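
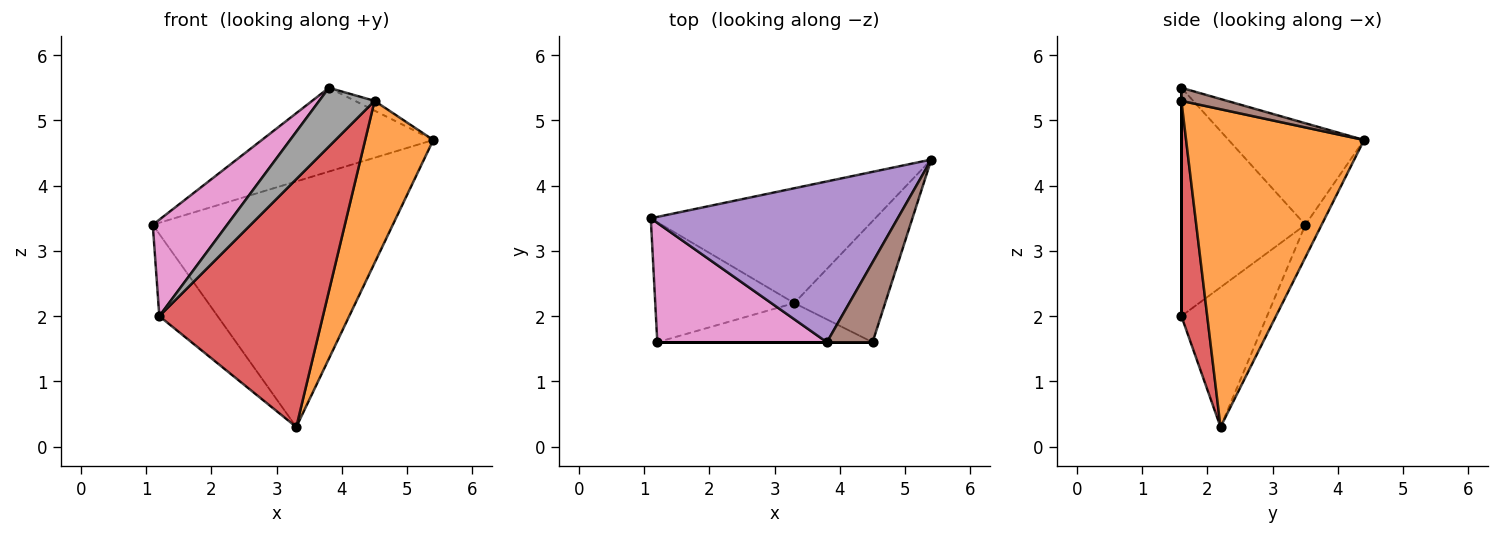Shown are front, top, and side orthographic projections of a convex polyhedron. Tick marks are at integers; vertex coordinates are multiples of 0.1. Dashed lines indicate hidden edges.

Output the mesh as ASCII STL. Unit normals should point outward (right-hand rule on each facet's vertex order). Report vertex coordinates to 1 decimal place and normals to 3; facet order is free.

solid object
 facet normal -0.061 0.904 -0.423
  outer loop
   vertex 3.3 2.2 0.3
   vertex 1.1 3.5 3.4
   vertex 5.4 4.4 4.7
  endloop
 endfacet
 facet normal 0.902 -0.345 -0.258
  outer loop
   vertex 3.3 2.2 0.3
   vertex 5.4 4.4 4.7
   vertex 4.5 1.6 5.3
  endloop
 endfacet
 facet normal -0.638 0.435 -0.635
  outer loop
   vertex 1.2 1.6 2.0
   vertex 1.1 3.5 3.4
   vertex 3.3 2.2 0.3
  endloop
 endfacet
 facet normal 0.154 -0.976 -0.154
  outer loop
   vertex 1.2 1.6 2.0
   vertex 3.3 2.2 0.3
   vertex 4.5 1.6 5.3
  endloop
 endfacet
 facet normal -0.343 0.434 0.833
  outer loop
   vertex 3.8 1.6 5.5
   vertex 5.4 4.4 4.7
   vertex 1.1 3.5 3.4
  endloop
 endfacet
 facet normal 0.273 0.117 0.955
  outer loop
   vertex 3.8 1.6 5.5
   vertex 4.5 1.6 5.3
   vertex 5.4 4.4 4.7
  endloop
 endfacet
 facet normal -0.723 -0.434 0.537
  outer loop
   vertex 3.8 1.6 5.5
   vertex 1.1 3.5 3.4
   vertex 1.2 1.6 2.0
  endloop
 endfacet
 facet normal 0.000 -1.000 0.000
  outer loop
   vertex 3.8 1.6 5.5
   vertex 1.2 1.6 2.0
   vertex 4.5 1.6 5.3
  endloop
 endfacet
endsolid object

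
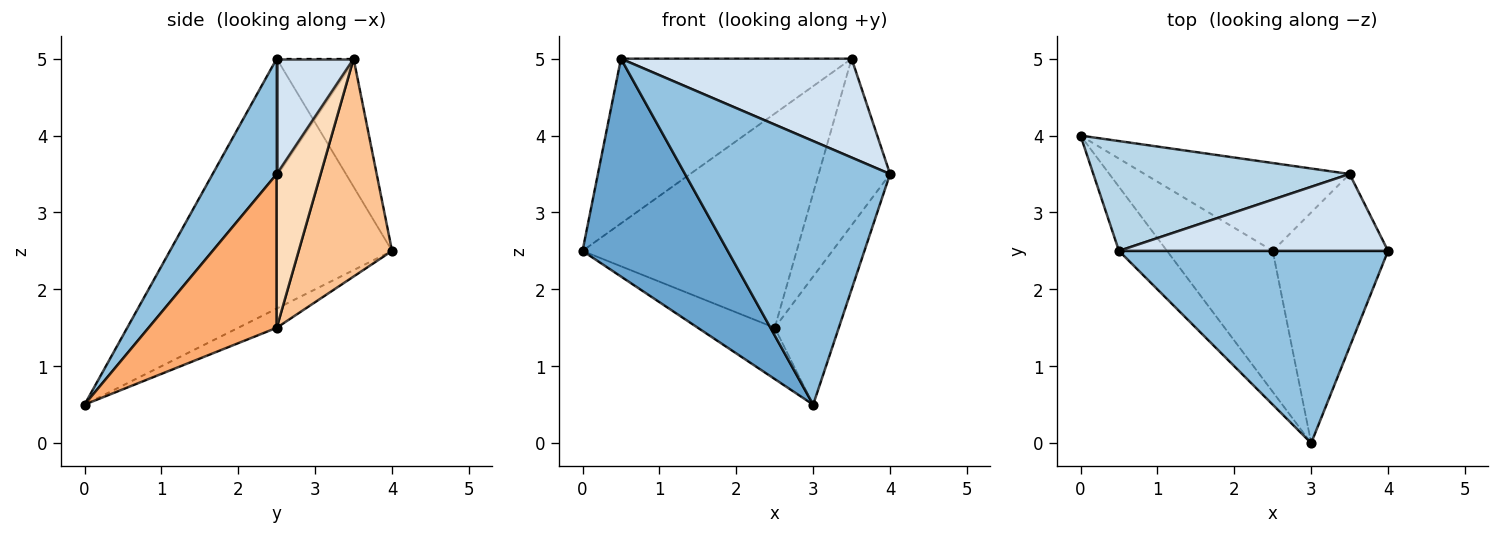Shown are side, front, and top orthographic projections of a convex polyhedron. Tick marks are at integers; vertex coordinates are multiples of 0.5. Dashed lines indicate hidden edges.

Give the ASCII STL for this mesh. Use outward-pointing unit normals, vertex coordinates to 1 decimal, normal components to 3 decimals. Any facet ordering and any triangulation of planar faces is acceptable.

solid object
 facet normal -0.826 -0.540 -0.159
  outer loop
   vertex 0.5 2.5 5.0
   vertex 0.0 4.0 2.5
   vertex 3.0 0.0 0.5
  endloop
 endfacet
 facet normal 0.245 -0.783 0.571
  outer loop
   vertex 0.5 2.5 5.0
   vertex 3.0 0.0 0.5
   vertex 4.0 2.5 3.5
  endloop
 endfacet
 facet normal -0.267 0.802 0.535
  outer loop
   vertex 3.5 3.5 5.0
   vertex 0.0 4.0 2.5
   vertex 0.5 2.5 5.0
  endloop
 endfacet
 facet normal 0.254 -0.763 0.594
  outer loop
   vertex 3.5 3.5 5.0
   vertex 0.5 2.5 5.0
   vertex 4.0 2.5 3.5
  endloop
 endfacet
 facet normal -0.168 0.337 -0.926
  outer loop
   vertex 2.5 2.5 1.5
   vertex 3.0 0.0 0.5
   vertex 0.0 4.0 2.5
  endloop
 endfacet
 facet normal 0.743 0.371 -0.557
  outer loop
   vertex 2.5 2.5 1.5
   vertex 4.0 2.5 3.5
   vertex 3.0 0.0 0.5
  endloop
 endfacet
 facet normal 0.374 0.858 -0.352
  outer loop
   vertex 2.5 2.5 1.5
   vertex 0.0 4.0 2.5
   vertex 3.5 3.5 5.0
  endloop
 endfacet
 facet normal 0.488 0.793 -0.366
  outer loop
   vertex 2.5 2.5 1.5
   vertex 3.5 3.5 5.0
   vertex 4.0 2.5 3.5
  endloop
 endfacet
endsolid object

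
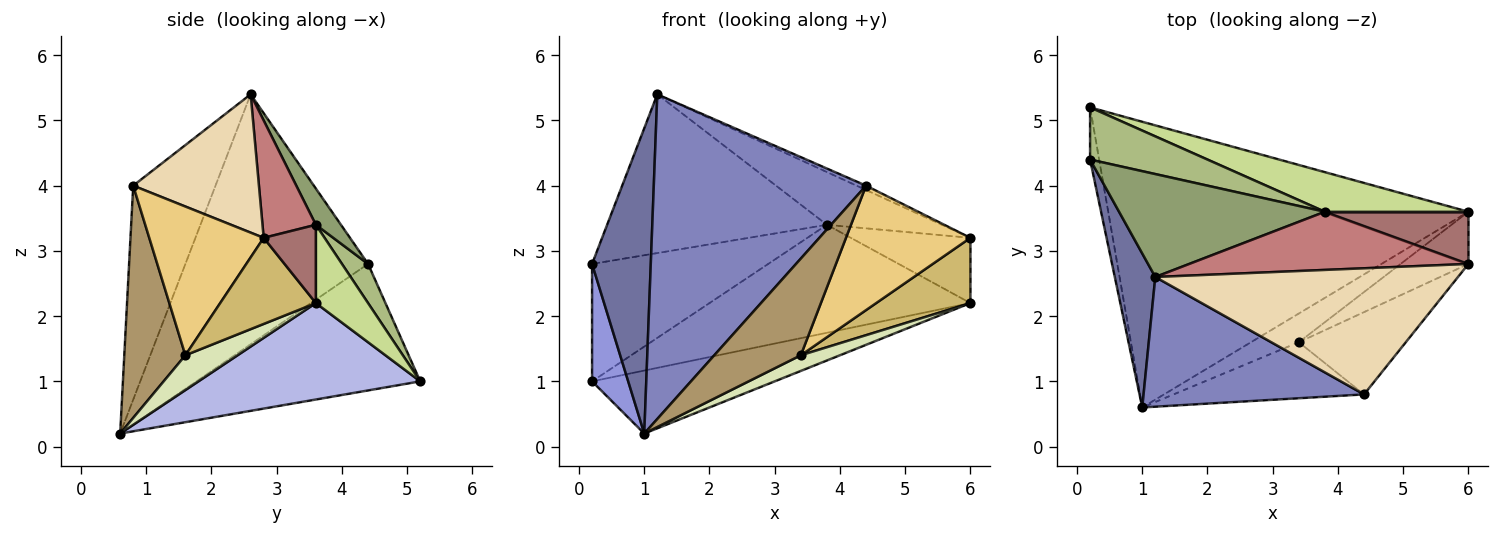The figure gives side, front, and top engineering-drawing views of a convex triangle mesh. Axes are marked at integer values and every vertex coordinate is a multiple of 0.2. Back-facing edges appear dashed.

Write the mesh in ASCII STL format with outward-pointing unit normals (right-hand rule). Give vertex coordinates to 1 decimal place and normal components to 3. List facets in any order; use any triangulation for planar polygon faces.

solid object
 facet normal -0.941 -0.302 0.153
  outer loop
   vertex 1.2 2.6 5.4
   vertex 0.2 4.4 2.8
   vertex 1.0 0.6 0.2
  endloop
 endfacet
 facet normal -0.339 -0.874 0.349
  outer loop
   vertex 4.4 0.8 4.0
   vertex 1.2 2.6 5.4
   vertex 1.0 0.6 0.2
  endloop
 endfacet
 facet normal -0.985 -0.159 -0.071
  outer loop
   vertex 0.2 5.2 1.0
   vertex 1.0 0.6 0.2
   vertex 0.2 4.4 2.8
  endloop
 endfacet
 facet normal 0.253 0.208 -0.945
  outer loop
   vertex 0.2 5.2 1.0
   vertex 6.0 3.6 2.2
   vertex 1.0 0.6 0.2
  endloop
 endfacet
 facet normal 0.095 0.835 0.542
  outer loop
   vertex 3.8 3.6 3.4
   vertex 0.2 4.4 2.8
   vertex 1.2 2.6 5.4
  endloop
 endfacet
 facet normal 0.134 0.906 0.402
  outer loop
   vertex 3.8 3.6 3.4
   vertex 0.2 5.2 1.0
   vertex 0.2 4.4 2.8
  endloop
 endfacet
 facet normal 0.185 0.923 0.338
  outer loop
   vertex 3.8 3.6 3.4
   vertex 6.0 3.6 2.2
   vertex 0.2 5.2 1.0
  endloop
 endfacet
 facet normal 0.538 -0.404 -0.740
  outer loop
   vertex 3.4 1.6 1.4
   vertex 1.0 0.6 0.2
   vertex 6.0 3.6 2.2
  endloop
 endfacet
 facet normal 0.521 -0.738 -0.428
  outer loop
   vertex 3.4 1.6 1.4
   vertex 4.4 0.8 4.0
   vertex 1.0 0.6 0.2
  endloop
 endfacet
 facet normal 0.621 -0.612 -0.489
  outer loop
   vertex 6.0 2.8 3.2
   vertex 3.4 1.6 1.4
   vertex 6.0 3.6 2.2
  endloop
 endfacet
 facet normal 0.609 -0.662 -0.438
  outer loop
   vertex 6.0 2.8 3.2
   vertex 4.4 0.8 4.0
   vertex 3.4 1.6 1.4
  endloop
 endfacet
 facet normal 0.415 0.031 0.909
  outer loop
   vertex 6.0 2.8 3.2
   vertex 1.2 2.6 5.4
   vertex 4.4 0.8 4.0
  endloop
 endfacet
 facet normal 0.323 0.739 0.591
  outer loop
   vertex 6.0 2.8 3.2
   vertex 6.0 3.6 2.2
   vertex 3.8 3.6 3.4
  endloop
 endfacet
 facet normal 0.297 0.641 0.707
  outer loop
   vertex 6.0 2.8 3.2
   vertex 3.8 3.6 3.4
   vertex 1.2 2.6 5.4
  endloop
 endfacet
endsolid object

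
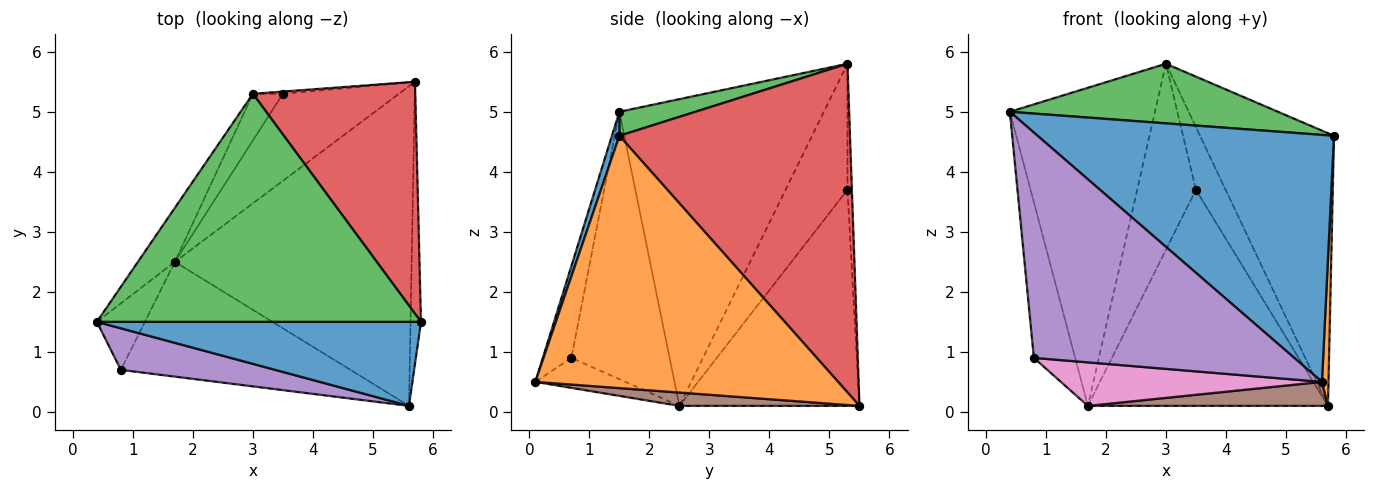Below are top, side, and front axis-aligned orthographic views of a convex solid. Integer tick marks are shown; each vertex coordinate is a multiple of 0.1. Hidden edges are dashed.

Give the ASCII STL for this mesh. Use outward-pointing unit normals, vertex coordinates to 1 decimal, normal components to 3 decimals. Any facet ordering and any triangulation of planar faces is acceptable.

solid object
 facet normal 0.024 -0.946 0.322
  outer loop
   vertex 5.6 0.1 0.5
   vertex 5.8 1.5 4.6
   vertex 0.4 1.5 5.0
  endloop
 endfacet
 facet normal 0.999 -0.022 -0.041
  outer loop
   vertex 5.6 0.1 0.5
   vertex 5.7 5.5 0.1
   vertex 5.8 1.5 4.6
  endloop
 endfacet
 facet normal 0.071 -0.252 0.965
  outer loop
   vertex 3.0 5.3 5.8
   vertex 0.4 1.5 5.0
   vertex 5.8 1.5 4.6
  endloop
 endfacet
 facet normal 0.795 0.462 0.393
  outer loop
   vertex 3.0 5.3 5.8
   vertex 5.8 1.5 4.6
   vertex 5.7 5.5 0.1
  endloop
 endfacet
 facet normal -0.107 -0.978 0.180
  outer loop
   vertex 0.8 0.7 0.9
   vertex 5.6 0.1 0.5
   vertex 0.4 1.5 5.0
  endloop
 endfacet
 facet normal 0.056 -0.075 -0.996
  outer loop
   vertex 1.7 2.5 0.1
   vertex 5.7 5.5 0.1
   vertex 5.6 0.1 0.5
  endloop
 endfacet
 facet normal -0.121 -0.352 -0.928
  outer loop
   vertex 1.7 2.5 0.1
   vertex 5.6 0.1 0.5
   vertex 0.8 0.7 0.9
  endloop
 endfacet
 facet normal -0.812 0.576 -0.098
  outer loop
   vertex 1.7 2.5 0.1
   vertex 0.4 1.5 5.0
   vertex 3.0 5.3 5.8
  endloop
 endfacet
 facet normal -0.910 0.382 -0.163
  outer loop
   vertex 1.7 2.5 0.1
   vertex 0.8 0.7 0.9
   vertex 0.4 1.5 5.0
  endloop
 endfacet
 facet normal -0.147 0.988 -0.035
  outer loop
   vertex 3.5 5.3 3.7
   vertex 3.0 5.3 5.8
   vertex 5.7 5.5 0.1
  endloop
 endfacet
 facet normal -0.571 0.761 -0.307
  outer loop
   vertex 3.5 5.3 3.7
   vertex 5.7 5.5 0.1
   vertex 1.7 2.5 0.1
  endloop
 endfacet
 facet normal -0.715 0.678 -0.170
  outer loop
   vertex 3.5 5.3 3.7
   vertex 1.7 2.5 0.1
   vertex 3.0 5.3 5.8
  endloop
 endfacet
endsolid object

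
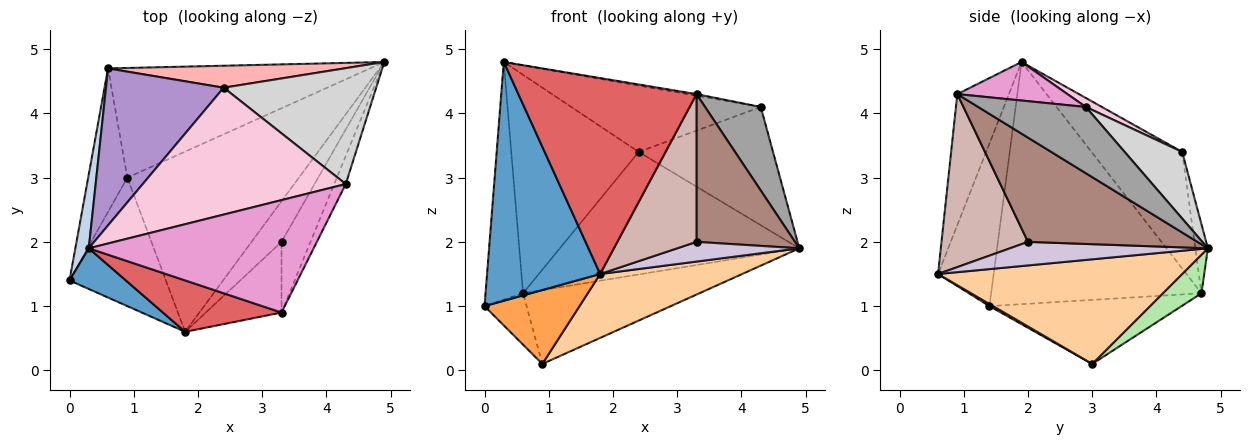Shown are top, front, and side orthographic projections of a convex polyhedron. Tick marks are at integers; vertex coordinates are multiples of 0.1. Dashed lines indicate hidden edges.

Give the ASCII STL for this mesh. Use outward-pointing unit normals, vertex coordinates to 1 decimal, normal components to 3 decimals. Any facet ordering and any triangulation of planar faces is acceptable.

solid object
 facet normal -0.436 -0.887 0.151
  outer loop
   vertex 0.3 1.9 4.8
   vertex 0.0 1.4 1.0
   vertex 1.8 0.6 1.5
  endloop
 endfacet
 facet normal -0.983 0.175 0.055
  outer loop
   vertex 0.6 4.7 1.2
   vertex 0.0 1.4 1.0
   vertex 0.3 1.9 4.8
  endloop
 endfacet
 facet normal 0.019 -0.498 -0.867
  outer loop
   vertex 0.9 3.0 0.1
   vertex 1.8 0.6 1.5
   vertex 0.0 1.4 1.0
  endloop
 endfacet
 facet normal 0.498 -0.290 -0.817
  outer loop
   vertex 0.9 3.0 0.1
   vertex 4.9 4.8 1.9
   vertex 1.8 0.6 1.5
  endloop
 endfacet
 facet normal -0.839 0.184 -0.512
  outer loop
   vertex 0.9 3.0 0.1
   vertex 0.0 1.4 1.0
   vertex 0.6 4.7 1.2
  endloop
 endfacet
 facet normal 0.121 0.554 -0.823
  outer loop
   vertex 0.9 3.0 0.1
   vertex 0.6 4.7 1.2
   vertex 4.9 4.8 1.9
  endloop
 endfacet
 facet normal -0.270 -0.931 0.244
  outer loop
   vertex 3.3 0.9 4.3
   vertex 0.3 1.9 4.8
   vertex 1.8 0.6 1.5
  endloop
 endfacet
 facet normal -0.052 0.983 0.176
  outer loop
   vertex 2.4 4.4 3.4
   vertex 4.9 4.8 1.9
   vertex 0.6 4.7 1.2
  endloop
 endfacet
 facet normal -0.500 0.703 0.505
  outer loop
   vertex 2.4 4.4 3.4
   vertex 0.6 4.7 1.2
   vertex 0.3 1.9 4.8
  endloop
 endfacet
 facet normal 0.577 -0.356 -0.735
  outer loop
   vertex 3.3 2.0 2.0
   vertex 1.8 0.6 1.5
   vertex 4.9 4.8 1.9
  endloop
 endfacet
 facet normal 0.841 -0.489 -0.234
  outer loop
   vertex 3.3 2.0 2.0
   vertex 4.9 4.8 1.9
   vertex 3.3 0.9 4.3
  endloop
 endfacet
 facet normal 0.702 -0.642 -0.307
  outer loop
   vertex 3.3 2.0 2.0
   vertex 3.3 0.9 4.3
   vertex 1.8 0.6 1.5
  endloop
 endfacet
 facet normal 0.169 0.014 0.986
  outer loop
   vertex 4.3 2.9 4.1
   vertex 0.3 1.9 4.8
   vertex 3.3 0.9 4.3
  endloop
 endfacet
 facet normal 0.039 0.463 0.886
  outer loop
   vertex 4.3 2.9 4.1
   vertex 2.4 4.4 3.4
   vertex 0.3 1.9 4.8
  endloop
 endfacet
 facet normal 0.878 -0.454 -0.153
  outer loop
   vertex 4.3 2.9 4.1
   vertex 3.3 0.9 4.3
   vertex 4.9 4.8 1.9
  endloop
 endfacet
 facet normal 0.292 0.683 0.669
  outer loop
   vertex 4.3 2.9 4.1
   vertex 4.9 4.8 1.9
   vertex 2.4 4.4 3.4
  endloop
 endfacet
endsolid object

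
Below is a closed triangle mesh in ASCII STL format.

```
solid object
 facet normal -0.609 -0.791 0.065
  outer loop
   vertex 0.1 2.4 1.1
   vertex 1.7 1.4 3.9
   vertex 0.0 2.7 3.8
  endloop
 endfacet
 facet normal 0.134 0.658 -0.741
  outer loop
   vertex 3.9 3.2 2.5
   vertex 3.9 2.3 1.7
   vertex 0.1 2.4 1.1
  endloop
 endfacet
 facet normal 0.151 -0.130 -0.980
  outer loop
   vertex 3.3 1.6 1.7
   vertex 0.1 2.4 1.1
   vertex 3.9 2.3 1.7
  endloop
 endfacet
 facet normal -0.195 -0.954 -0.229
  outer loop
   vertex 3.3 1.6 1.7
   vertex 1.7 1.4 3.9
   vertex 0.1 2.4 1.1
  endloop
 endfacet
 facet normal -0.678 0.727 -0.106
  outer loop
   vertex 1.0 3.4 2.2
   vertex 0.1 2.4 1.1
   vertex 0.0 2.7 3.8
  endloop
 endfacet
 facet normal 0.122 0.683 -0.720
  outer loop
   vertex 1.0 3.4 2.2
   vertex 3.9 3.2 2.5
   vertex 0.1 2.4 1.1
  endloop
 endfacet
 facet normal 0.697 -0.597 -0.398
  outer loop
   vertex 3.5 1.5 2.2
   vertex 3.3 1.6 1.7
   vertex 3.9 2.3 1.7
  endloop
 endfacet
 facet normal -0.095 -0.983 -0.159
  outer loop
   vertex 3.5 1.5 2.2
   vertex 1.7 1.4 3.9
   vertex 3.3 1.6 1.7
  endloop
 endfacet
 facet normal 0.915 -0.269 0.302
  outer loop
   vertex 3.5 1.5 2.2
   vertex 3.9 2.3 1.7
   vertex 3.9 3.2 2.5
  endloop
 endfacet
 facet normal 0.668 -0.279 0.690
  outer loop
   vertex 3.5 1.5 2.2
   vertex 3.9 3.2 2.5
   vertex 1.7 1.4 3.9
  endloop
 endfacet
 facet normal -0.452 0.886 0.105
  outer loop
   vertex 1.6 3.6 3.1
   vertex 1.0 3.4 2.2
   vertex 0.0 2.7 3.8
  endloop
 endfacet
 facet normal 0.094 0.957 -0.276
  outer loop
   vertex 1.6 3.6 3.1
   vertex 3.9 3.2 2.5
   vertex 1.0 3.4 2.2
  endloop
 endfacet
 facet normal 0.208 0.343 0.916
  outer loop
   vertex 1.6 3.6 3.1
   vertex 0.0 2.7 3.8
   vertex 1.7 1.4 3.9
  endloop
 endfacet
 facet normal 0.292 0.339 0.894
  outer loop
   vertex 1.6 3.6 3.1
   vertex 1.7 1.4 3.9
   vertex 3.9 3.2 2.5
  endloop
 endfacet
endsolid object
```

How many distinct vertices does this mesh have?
9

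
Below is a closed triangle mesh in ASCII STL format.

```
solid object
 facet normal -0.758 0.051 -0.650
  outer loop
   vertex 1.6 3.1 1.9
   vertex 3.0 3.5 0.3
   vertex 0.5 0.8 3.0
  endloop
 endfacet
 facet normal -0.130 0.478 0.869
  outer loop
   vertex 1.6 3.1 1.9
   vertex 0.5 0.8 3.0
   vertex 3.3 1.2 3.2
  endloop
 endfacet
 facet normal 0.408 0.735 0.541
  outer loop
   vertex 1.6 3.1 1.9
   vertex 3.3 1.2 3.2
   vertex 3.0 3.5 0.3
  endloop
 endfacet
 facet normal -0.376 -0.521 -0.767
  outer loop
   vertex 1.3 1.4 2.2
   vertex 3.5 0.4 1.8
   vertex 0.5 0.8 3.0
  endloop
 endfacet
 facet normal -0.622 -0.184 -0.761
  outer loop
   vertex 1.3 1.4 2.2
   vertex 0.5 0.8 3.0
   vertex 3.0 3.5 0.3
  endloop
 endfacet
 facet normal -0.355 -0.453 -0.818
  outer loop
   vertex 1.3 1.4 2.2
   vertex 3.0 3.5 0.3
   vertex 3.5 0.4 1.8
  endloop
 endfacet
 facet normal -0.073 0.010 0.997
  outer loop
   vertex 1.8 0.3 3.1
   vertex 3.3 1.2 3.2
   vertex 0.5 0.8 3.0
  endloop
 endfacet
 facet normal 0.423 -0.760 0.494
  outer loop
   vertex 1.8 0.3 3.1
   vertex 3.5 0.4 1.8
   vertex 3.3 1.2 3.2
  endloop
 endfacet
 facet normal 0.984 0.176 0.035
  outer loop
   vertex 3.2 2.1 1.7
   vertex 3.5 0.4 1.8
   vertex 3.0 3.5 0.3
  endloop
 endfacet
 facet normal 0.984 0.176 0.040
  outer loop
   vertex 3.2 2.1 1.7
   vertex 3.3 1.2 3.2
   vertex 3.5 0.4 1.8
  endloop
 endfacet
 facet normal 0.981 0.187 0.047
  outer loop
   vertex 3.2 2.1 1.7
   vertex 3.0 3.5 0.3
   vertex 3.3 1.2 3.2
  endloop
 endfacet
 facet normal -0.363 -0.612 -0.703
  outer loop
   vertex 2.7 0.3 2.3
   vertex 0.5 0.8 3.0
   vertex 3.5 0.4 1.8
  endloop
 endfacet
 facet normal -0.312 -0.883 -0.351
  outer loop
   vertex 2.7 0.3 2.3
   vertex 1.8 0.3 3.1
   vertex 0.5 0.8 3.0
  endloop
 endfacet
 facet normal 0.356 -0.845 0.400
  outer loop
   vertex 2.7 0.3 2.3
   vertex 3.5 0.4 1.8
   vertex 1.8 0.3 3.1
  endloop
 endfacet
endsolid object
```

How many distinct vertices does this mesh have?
9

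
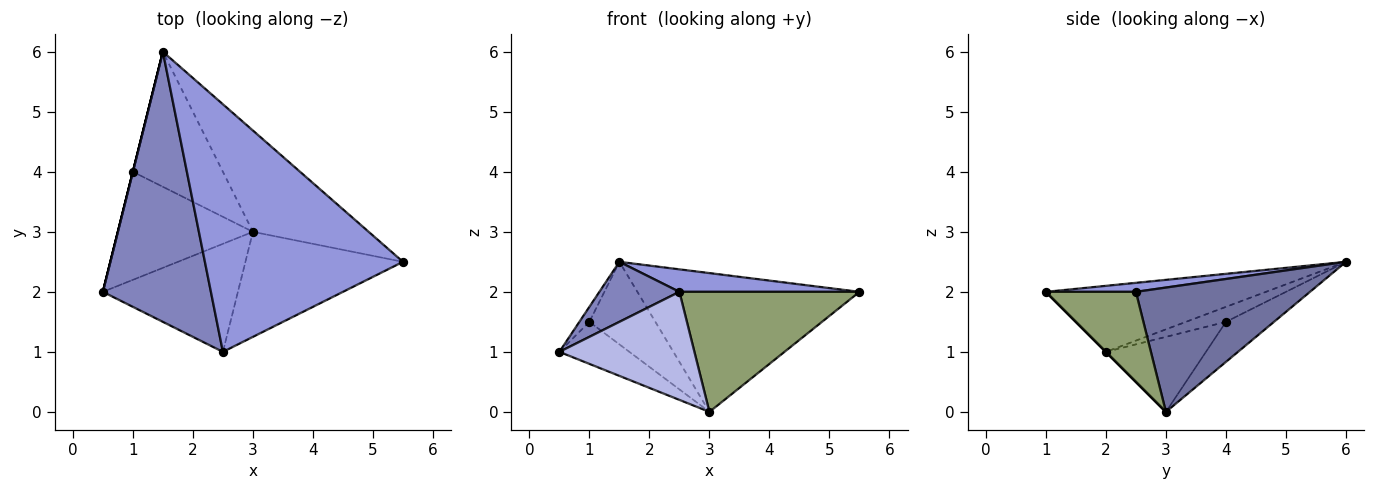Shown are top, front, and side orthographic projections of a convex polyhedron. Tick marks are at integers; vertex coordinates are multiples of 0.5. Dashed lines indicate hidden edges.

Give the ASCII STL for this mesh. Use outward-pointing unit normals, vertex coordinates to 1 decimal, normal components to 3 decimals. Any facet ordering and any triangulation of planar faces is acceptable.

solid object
 facet normal 0.535 0.682 -0.498
  outer loop
   vertex 3.0 3.0 0.0
   vertex 1.5 6.0 2.5
   vertex 5.5 2.5 2.0
  endloop
 endfacet
 facet normal -0.512 -0.186 0.838
  outer loop
   vertex 2.5 1.0 2.0
   vertex 1.5 6.0 2.5
   vertex 0.5 2.0 1.0
  endloop
 endfacet
 facet normal 0.045 -0.090 0.995
  outer loop
   vertex 2.5 1.0 2.0
   vertex 5.5 2.5 2.0
   vertex 1.5 6.0 2.5
  endloop
 endfacet
 facet normal 0.000 -0.707 -0.707
  outer loop
   vertex 2.5 1.0 2.0
   vertex 0.5 2.0 1.0
   vertex 3.0 3.0 0.0
  endloop
 endfacet
 facet normal 0.352 -0.704 -0.616
  outer loop
   vertex 2.5 1.0 2.0
   vertex 3.0 3.0 0.0
   vertex 5.5 2.5 2.0
  endloop
 endfacet
 facet normal -0.970 0.243 0.000
  outer loop
   vertex 1.0 4.0 1.5
   vertex 0.5 2.0 1.0
   vertex 1.5 6.0 2.5
  endloop
 endfacet
 facet normal -0.460 0.322 -0.828
  outer loop
   vertex 1.0 4.0 1.5
   vertex 3.0 3.0 0.0
   vertex 0.5 2.0 1.0
  endloop
 endfacet
 facet normal -0.355 0.488 -0.798
  outer loop
   vertex 1.0 4.0 1.5
   vertex 1.5 6.0 2.5
   vertex 3.0 3.0 0.0
  endloop
 endfacet
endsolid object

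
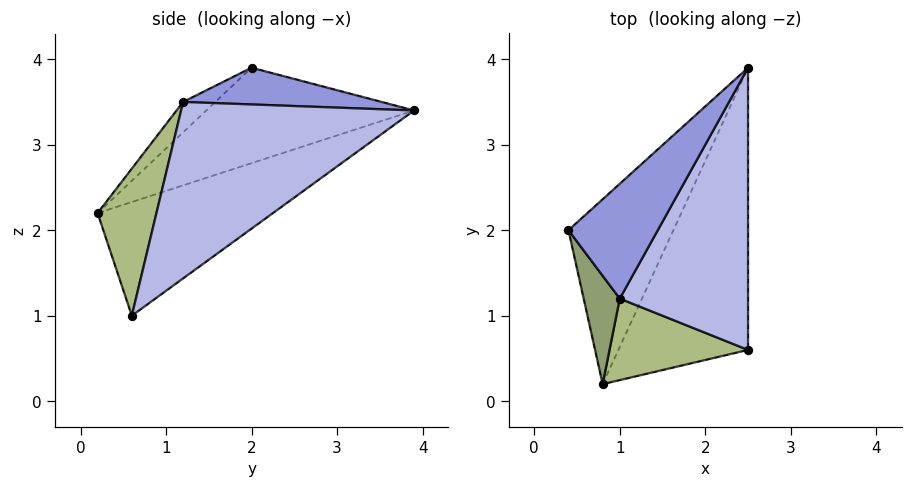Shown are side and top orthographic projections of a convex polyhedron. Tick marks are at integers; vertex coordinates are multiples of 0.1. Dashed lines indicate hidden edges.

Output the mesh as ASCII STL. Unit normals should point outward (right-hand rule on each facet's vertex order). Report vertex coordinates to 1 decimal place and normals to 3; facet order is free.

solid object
 facet normal -0.590 0.481 -0.648
  outer loop
   vertex 0.8 0.2 2.2
   vertex 0.4 2.0 3.9
   vertex 2.5 3.9 3.4
  endloop
 endfacet
 facet normal -0.579 0.480 -0.660
  outer loop
   vertex 0.8 0.2 2.2
   vertex 2.5 3.9 3.4
   vertex 2.5 0.6 1.0
  endloop
 endfacet
 facet normal 0.375 -0.174 0.911
  outer loop
   vertex 1.0 1.2 3.5
   vertex 2.5 3.9 3.4
   vertex 0.4 2.0 3.9
  endloop
 endfacet
 facet normal 0.744 -0.393 0.541
  outer loop
   vertex 1.0 1.2 3.5
   vertex 2.5 0.6 1.0
   vertex 2.5 3.9 3.4
  endloop
 endfacet
 facet normal -0.487 -0.654 0.578
  outer loop
   vertex 1.0 1.2 3.5
   vertex 0.4 2.0 3.9
   vertex 0.8 0.2 2.2
  endloop
 endfacet
 facet normal 0.505 -0.720 0.476
  outer loop
   vertex 1.0 1.2 3.5
   vertex 0.8 0.2 2.2
   vertex 2.5 0.6 1.0
  endloop
 endfacet
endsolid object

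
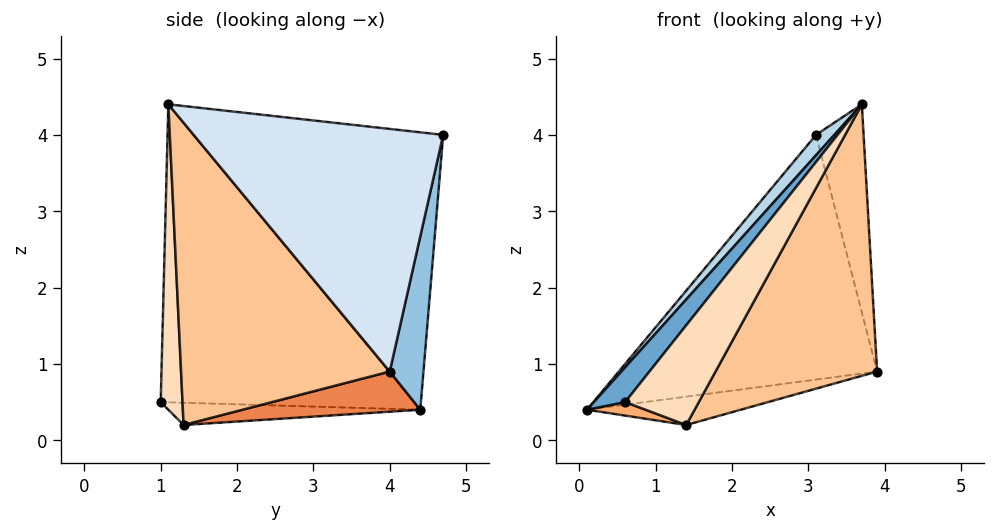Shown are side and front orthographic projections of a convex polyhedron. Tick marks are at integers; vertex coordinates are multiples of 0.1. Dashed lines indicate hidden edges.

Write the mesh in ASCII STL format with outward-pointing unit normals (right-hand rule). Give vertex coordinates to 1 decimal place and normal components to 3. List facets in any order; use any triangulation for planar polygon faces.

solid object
 facet normal -0.778 -0.096 0.621
  outer loop
   vertex 3.7 1.1 4.4
   vertex 0.1 4.4 0.4
   vertex 0.6 1.0 0.5
  endloop
 endfacet
 facet normal 0.127 0.974 -0.187
  outer loop
   vertex 3.1 4.7 4.0
   vertex 3.9 4.0 0.9
   vertex 0.1 4.4 0.4
  endloop
 endfacet
 facet normal -0.765 -0.056 0.642
  outer loop
   vertex 3.1 4.7 4.0
   vertex 0.1 4.4 0.4
   vertex 3.7 1.1 4.4
  endloop
 endfacet
 facet normal 0.961 0.183 0.207
  outer loop
   vertex 3.1 4.7 4.0
   vertex 3.7 1.1 4.4
   vertex 3.9 4.0 0.9
  endloop
 endfacet
 facet normal 0.142 0.123 -0.982
  outer loop
   vertex 1.4 1.3 0.2
   vertex 0.1 4.4 0.4
   vertex 3.9 4.0 0.9
  endloop
 endfacet
 facet normal -0.325 -0.076 -0.943
  outer loop
   vertex 1.4 1.3 0.2
   vertex 0.6 1.0 0.5
   vertex 0.1 4.4 0.4
  endloop
 endfacet
 facet normal 0.718 -0.556 -0.420
  outer loop
   vertex 1.4 1.3 0.2
   vertex 3.9 4.0 0.9
   vertex 3.7 1.1 4.4
  endloop
 endfacet
 facet normal 0.279 -0.940 -0.197
  outer loop
   vertex 1.4 1.3 0.2
   vertex 3.7 1.1 4.4
   vertex 0.6 1.0 0.5
  endloop
 endfacet
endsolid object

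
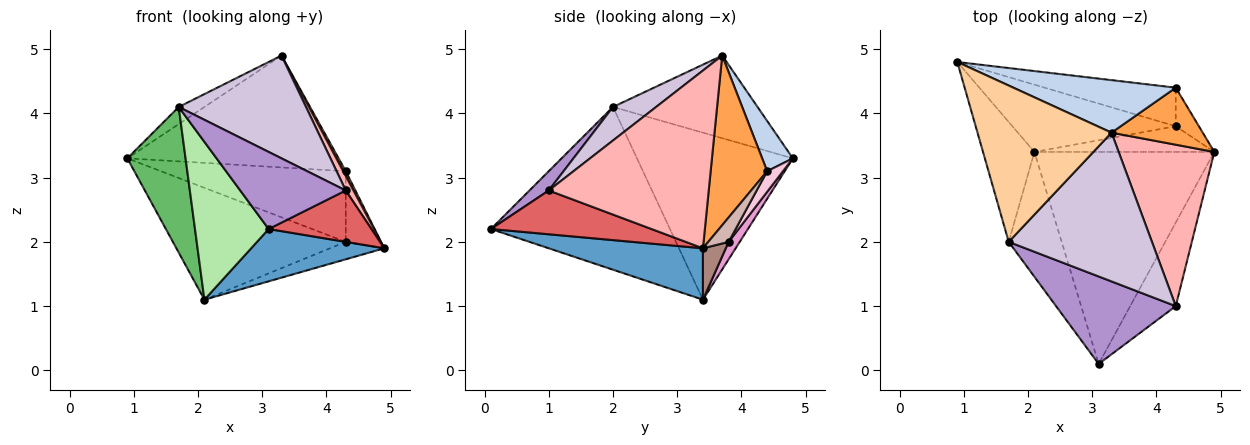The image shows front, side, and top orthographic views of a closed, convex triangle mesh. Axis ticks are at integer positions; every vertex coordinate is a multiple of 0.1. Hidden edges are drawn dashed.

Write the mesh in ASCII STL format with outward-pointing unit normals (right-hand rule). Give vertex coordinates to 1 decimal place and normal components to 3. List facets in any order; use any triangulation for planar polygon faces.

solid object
 facet normal 0.267 -0.231 -0.936
  outer loop
   vertex 2.1 3.4 1.1
   vertex 4.9 3.4 1.9
   vertex 3.1 0.1 2.2
  endloop
 endfacet
 facet normal 0.130 0.897 0.421
  outer loop
   vertex 4.3 4.4 3.1
   vertex 0.9 4.8 3.3
   vertex 3.3 3.7 4.9
  endloop
 endfacet
 facet normal 0.880 -0.040 0.473
  outer loop
   vertex 4.3 4.4 3.1
   vertex 3.3 3.7 4.9
   vertex 4.9 3.4 1.9
  endloop
 endfacet
 facet normal -0.522 0.093 0.848
  outer loop
   vertex 1.7 2.0 4.1
   vertex 3.3 3.7 4.9
   vertex 0.9 4.8 3.3
  endloop
 endfacet
 facet normal -0.900 -0.336 -0.277
  outer loop
   vertex 1.7 2.0 4.1
   vertex 0.9 4.8 3.3
   vertex 2.1 3.4 1.1
  endloop
 endfacet
 facet normal -0.886 -0.364 -0.288
  outer loop
   vertex 1.7 2.0 4.1
   vertex 2.1 3.4 1.1
   vertex 3.1 0.1 2.2
  endloop
 endfacet
 facet normal 0.634 -0.405 -0.659
  outer loop
   vertex 4.3 1.0 2.8
   vertex 3.1 0.1 2.2
   vertex 4.9 3.4 1.9
  endloop
 endfacet
 facet normal 0.880 -0.042 0.473
  outer loop
   vertex 4.3 1.0 2.8
   vertex 4.9 3.4 1.9
   vertex 3.3 3.7 4.9
  endloop
 endfacet
 facet normal 0.120 -0.656 0.745
  outer loop
   vertex 4.3 1.0 2.8
   vertex 1.7 2.0 4.1
   vertex 3.1 0.1 2.2
  endloop
 endfacet
 facet normal 0.189 -0.558 0.808
  outer loop
   vertex 4.3 1.0 2.8
   vertex 3.3 3.7 4.9
   vertex 1.7 2.0 4.1
  endloop
 endfacet
 facet normal 0.230 0.546 -0.805
  outer loop
   vertex 4.3 3.8 2.0
   vertex 4.9 3.4 1.9
   vertex 2.1 3.4 1.1
  endloop
 endfacet
 facet normal 0.451 0.783 -0.427
  outer loop
   vertex 4.3 3.8 2.0
   vertex 4.3 4.4 3.1
   vertex 4.9 3.4 1.9
  endloop
 endfacet
 facet normal 0.055 0.856 -0.515
  outer loop
   vertex 4.3 3.8 2.0
   vertex 2.1 3.4 1.1
   vertex 0.9 4.8 3.3
  endloop
 endfacet
 facet normal 0.075 0.875 -0.478
  outer loop
   vertex 4.3 3.8 2.0
   vertex 0.9 4.8 3.3
   vertex 4.3 4.4 3.1
  endloop
 endfacet
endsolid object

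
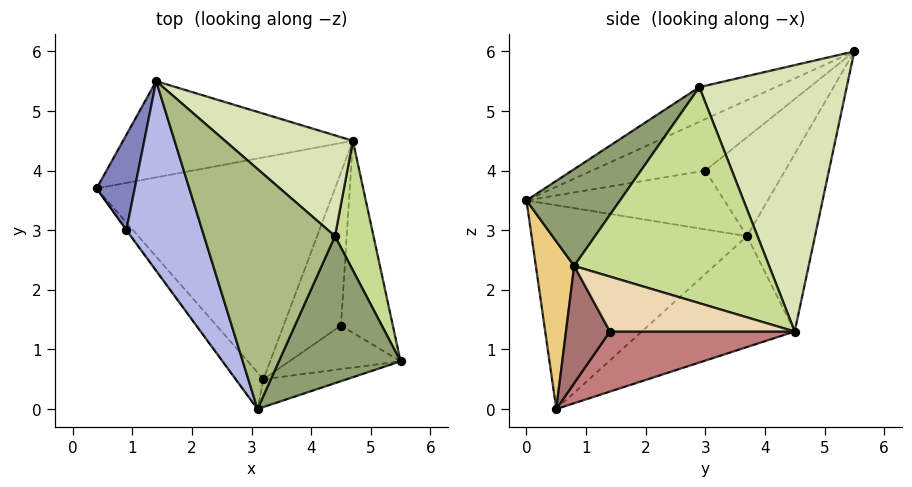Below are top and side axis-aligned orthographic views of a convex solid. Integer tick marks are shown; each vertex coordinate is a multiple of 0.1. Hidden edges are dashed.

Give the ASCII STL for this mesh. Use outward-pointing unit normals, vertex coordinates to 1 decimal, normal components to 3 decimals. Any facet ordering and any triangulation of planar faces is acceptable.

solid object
 facet normal -0.310 0.862 -0.401
  outer loop
   vertex 4.7 4.5 1.3
   vertex 0.4 3.7 2.9
   vertex 1.4 5.5 6.0
  endloop
 endfacet
 facet normal -0.928 -0.101 0.358
  outer loop
   vertex 0.9 3.0 4.0
   vertex 1.4 5.5 6.0
   vertex 0.4 3.7 2.9
  endloop
 endfacet
 facet normal -0.807 -0.590 -0.009
  outer loop
   vertex 0.9 3.0 4.0
   vertex 0.4 3.7 2.9
   vertex 3.1 0.0 3.5
  endloop
 endfacet
 facet normal -0.492 -0.482 0.725
  outer loop
   vertex 0.9 3.0 4.0
   vertex 3.1 0.0 3.5
   vertex 1.4 5.5 6.0
  endloop
 endfacet
 facet normal 0.488 -0.621 0.614
  outer loop
   vertex 4.4 2.9 5.4
   vertex 3.1 0.0 3.5
   vertex 5.5 0.8 2.4
  endloop
 endfacet
 facet normal -0.227 -0.460 0.858
  outer loop
   vertex 4.4 2.9 5.4
   vertex 1.4 5.5 6.0
   vertex 3.1 0.0 3.5
  endloop
 endfacet
 facet normal 0.952 0.256 0.170
  outer loop
   vertex 4.4 2.9 5.4
   vertex 5.5 0.8 2.4
   vertex 4.7 4.5 1.3
  endloop
 endfacet
 facet normal 0.657 0.685 0.315
  outer loop
   vertex 4.4 2.9 5.4
   vertex 4.7 4.5 1.3
   vertex 1.4 5.5 6.0
  endloop
 endfacet
 facet normal -0.384 0.412 -0.826
  outer loop
   vertex 3.2 0.5 0.0
   vertex 0.4 3.7 2.9
   vertex 4.7 4.5 1.3
  endloop
 endfacet
 facet normal -0.795 -0.597 -0.108
  outer loop
   vertex 3.2 0.5 0.0
   vertex 3.1 0.0 3.5
   vertex 0.4 3.7 2.9
  endloop
 endfacet
 facet normal 0.260 -0.957 -0.129
  outer loop
   vertex 3.2 0.5 0.0
   vertex 5.5 0.8 2.4
   vertex 3.1 0.0 3.5
  endloop
 endfacet
 facet normal 0.726 -0.047 -0.686
  outer loop
   vertex 4.5 1.4 1.3
   vertex 4.7 4.5 1.3
   vertex 5.5 0.8 2.4
  endloop
 endfacet
 facet normal 0.724 -0.053 -0.687
  outer loop
   vertex 4.5 1.4 1.3
   vertex 5.5 0.8 2.4
   vertex 3.2 0.5 0.0
  endloop
 endfacet
 facet normal 0.722 -0.047 -0.690
  outer loop
   vertex 4.5 1.4 1.3
   vertex 3.2 0.5 0.0
   vertex 4.7 4.5 1.3
  endloop
 endfacet
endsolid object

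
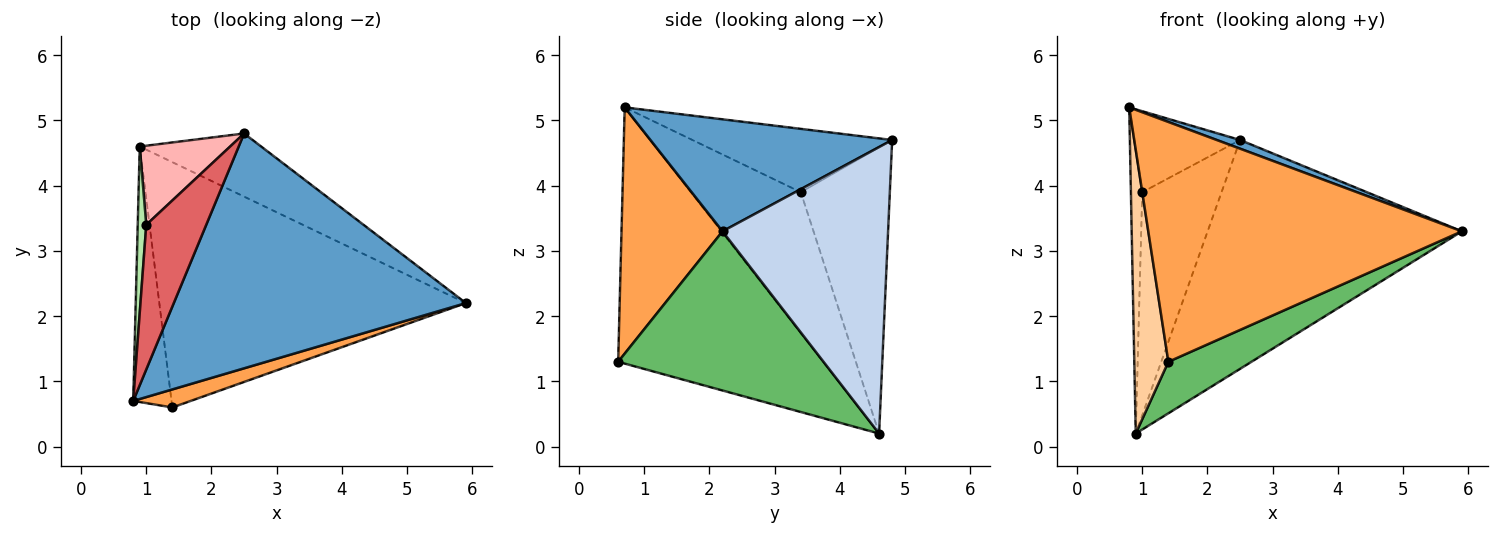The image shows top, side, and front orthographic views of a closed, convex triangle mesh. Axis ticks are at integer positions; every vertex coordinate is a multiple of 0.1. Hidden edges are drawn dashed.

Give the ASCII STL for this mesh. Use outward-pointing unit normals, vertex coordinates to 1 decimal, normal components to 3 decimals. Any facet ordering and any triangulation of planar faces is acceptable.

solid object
 facet normal 0.358 -0.035 0.933
  outer loop
   vertex 2.5 4.8 4.7
   vertex 0.8 0.7 5.2
   vertex 5.9 2.2 3.3
  endloop
 endfacet
 facet normal 0.532 0.816 -0.225
  outer loop
   vertex 2.5 4.8 4.7
   vertex 5.9 2.2 3.3
   vertex 0.9 4.6 0.2
  endloop
 endfacet
 facet normal 0.306 -0.949 0.071
  outer loop
   vertex 1.4 0.6 1.3
   vertex 5.9 2.2 3.3
   vertex 0.8 0.7 5.2
  endloop
 endfacet
 facet normal -0.976 -0.162 -0.146
  outer loop
   vertex 1.4 0.6 1.3
   vertex 0.8 0.7 5.2
   vertex 0.9 4.6 0.2
  endloop
 endfacet
 facet normal 0.453 -0.183 -0.872
  outer loop
   vertex 1.4 0.6 1.3
   vertex 0.9 4.6 0.2
   vertex 5.9 2.2 3.3
  endloop
 endfacet
 facet normal -0.993 0.102 0.060
  outer loop
   vertex 1.0 3.4 3.9
   vertex 0.9 4.6 0.2
   vertex 0.8 0.7 5.2
  endloop
 endfacet
 facet normal -0.678 0.359 0.642
  outer loop
   vertex 1.0 3.4 3.9
   vertex 0.8 0.7 5.2
   vertex 2.5 4.8 4.7
  endloop
 endfacet
 facet normal -0.727 0.647 0.230
  outer loop
   vertex 1.0 3.4 3.9
   vertex 2.5 4.8 4.7
   vertex 0.9 4.6 0.2
  endloop
 endfacet
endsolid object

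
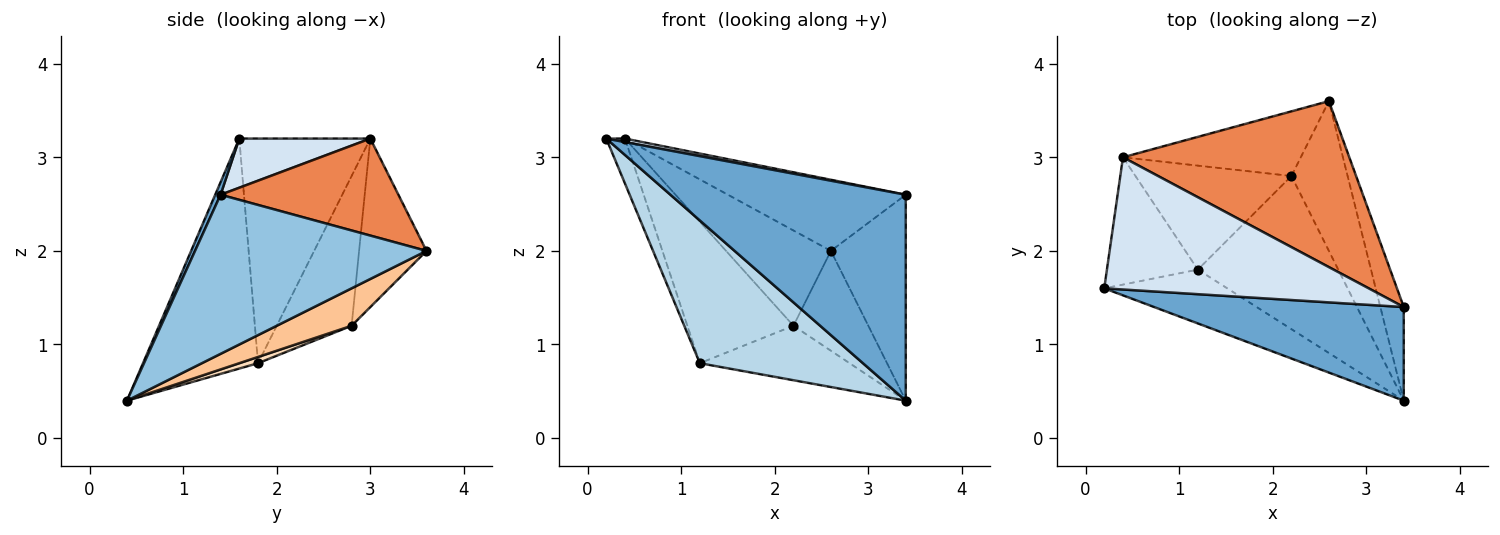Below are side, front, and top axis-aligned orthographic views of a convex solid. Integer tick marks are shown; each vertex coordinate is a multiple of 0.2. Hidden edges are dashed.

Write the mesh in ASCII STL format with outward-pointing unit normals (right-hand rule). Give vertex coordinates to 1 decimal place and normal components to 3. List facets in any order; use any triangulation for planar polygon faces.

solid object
 facet normal 0.021 -0.910 0.414
  outer loop
   vertex 3.4 0.4 0.4
   vertex 3.4 1.4 2.6
   vertex 0.2 1.6 3.2
  endloop
 endfacet
 facet normal 0.942 0.305 -0.139
  outer loop
   vertex 3.4 0.4 0.4
   vertex 2.6 3.6 2.0
   vertex 3.4 1.4 2.6
  endloop
 endfacet
 facet normal -0.551 -0.781 -0.295
  outer loop
   vertex 1.2 1.8 0.8
   vertex 3.4 0.4 0.4
   vertex 0.2 1.6 3.2
  endloop
 endfacet
 facet normal 0.183 -0.026 0.983
  outer loop
   vertex 0.4 3.0 3.2
   vertex 0.2 1.6 3.2
   vertex 3.4 1.4 2.6
  endloop
 endfacet
 facet normal 0.367 0.367 0.855
  outer loop
   vertex 0.4 3.0 3.2
   vertex 3.4 1.4 2.6
   vertex 2.6 3.6 2.0
  endloop
 endfacet
 facet normal -0.919 0.131 -0.372
  outer loop
   vertex 0.4 3.0 3.2
   vertex 1.2 1.8 0.8
   vertex 0.2 1.6 3.2
  endloop
 endfacet
 facet normal 0.485 0.485 -0.728
  outer loop
   vertex 2.2 2.8 1.2
   vertex 2.6 3.6 2.0
   vertex 3.4 0.4 0.4
  endloop
 endfacet
 facet normal 0.042 0.335 -0.941
  outer loop
   vertex 2.2 2.8 1.2
   vertex 3.4 0.4 0.4
   vertex 1.2 1.8 0.8
  endloop
 endfacet
 facet normal -0.470 0.731 -0.496
  outer loop
   vertex 2.2 2.8 1.2
   vertex 0.4 3.0 3.2
   vertex 2.6 3.6 2.0
  endloop
 endfacet
 facet normal -0.494 0.700 -0.515
  outer loop
   vertex 2.2 2.8 1.2
   vertex 1.2 1.8 0.8
   vertex 0.4 3.0 3.2
  endloop
 endfacet
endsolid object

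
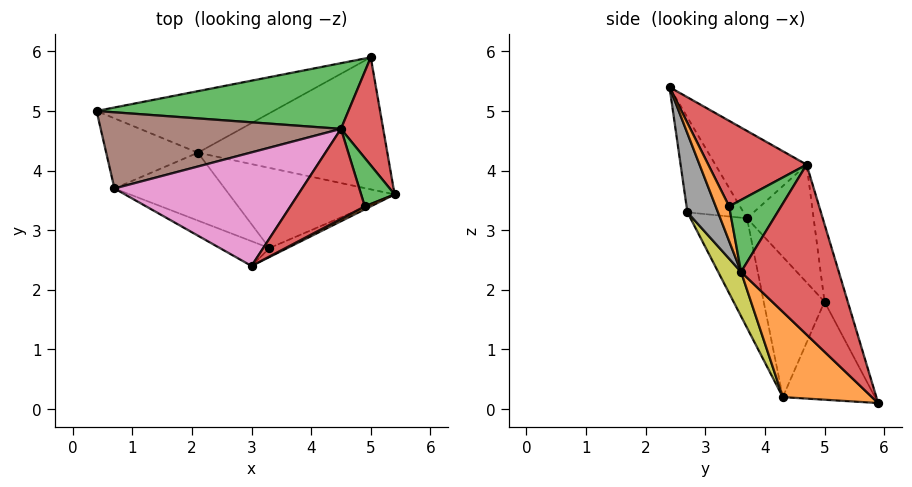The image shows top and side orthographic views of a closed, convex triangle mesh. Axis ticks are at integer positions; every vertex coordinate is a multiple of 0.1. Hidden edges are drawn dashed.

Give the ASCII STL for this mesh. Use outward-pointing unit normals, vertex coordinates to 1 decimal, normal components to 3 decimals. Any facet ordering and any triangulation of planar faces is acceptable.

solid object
 facet normal -0.374 0.636 -0.675
  outer loop
   vertex 2.1 4.3 0.2
   vertex 0.4 5.0 1.8
   vertex 5.0 5.9 0.1
  endloop
 endfacet
 facet normal 0.320 -0.625 -0.712
  outer loop
   vertex 2.1 4.3 0.2
   vertex 5.0 5.9 0.1
   vertex 5.4 3.6 2.3
  endloop
 endfacet
 facet normal -0.085 0.957 0.277
  outer loop
   vertex 4.5 4.7 4.1
   vertex 5.0 5.9 0.1
   vertex 0.4 5.0 1.8
  endloop
 endfacet
 facet normal 0.901 0.371 0.224
  outer loop
   vertex 4.5 4.7 4.1
   vertex 5.4 3.6 2.3
   vertex 5.0 5.9 0.1
  endloop
 endfacet
 facet normal -0.659 -0.616 -0.431
  outer loop
   vertex 0.7 3.7 3.2
   vertex 0.4 5.0 1.8
   vertex 2.1 4.3 0.2
  endloop
 endfacet
 facet normal -0.333 0.654 0.679
  outer loop
   vertex 0.7 3.7 3.2
   vertex 4.5 4.7 4.1
   vertex 0.4 5.0 1.8
  endloop
 endfacet
 facet normal -0.332 0.619 0.712
  outer loop
   vertex 0.7 3.7 3.2
   vertex 3.0 2.4 5.4
   vertex 4.5 4.7 4.1
  endloop
 endfacet
 facet normal 0.360 -0.930 -0.081
  outer loop
   vertex 3.3 2.7 3.3
   vertex 5.4 3.6 2.3
   vertex 3.0 2.4 5.4
  endloop
 endfacet
 facet normal 0.133 -0.859 -0.495
  outer loop
   vertex 3.3 2.7 3.3
   vertex 2.1 4.3 0.2
   vertex 5.4 3.6 2.3
  endloop
 endfacet
 facet normal -0.347 -0.920 -0.181
  outer loop
   vertex 3.3 2.7 3.3
   vertex 3.0 2.4 5.4
   vertex 0.7 3.7 3.2
  endloop
 endfacet
 facet normal -0.328 -0.885 -0.330
  outer loop
   vertex 3.3 2.7 3.3
   vertex 0.7 3.7 3.2
   vertex 2.1 4.3 0.2
  endloop
 endfacet
 facet normal 0.538 -0.838 0.092
  outer loop
   vertex 4.9 3.4 3.4
   vertex 3.0 2.4 5.4
   vertex 5.4 3.6 2.3
  endloop
 endfacet
 facet normal 0.906 0.052 0.421
  outer loop
   vertex 4.9 3.4 3.4
   vertex 5.4 3.6 2.3
   vertex 4.5 4.7 4.1
  endloop
 endfacet
 facet normal 0.749 -0.120 0.651
  outer loop
   vertex 4.9 3.4 3.4
   vertex 4.5 4.7 4.1
   vertex 3.0 2.4 5.4
  endloop
 endfacet
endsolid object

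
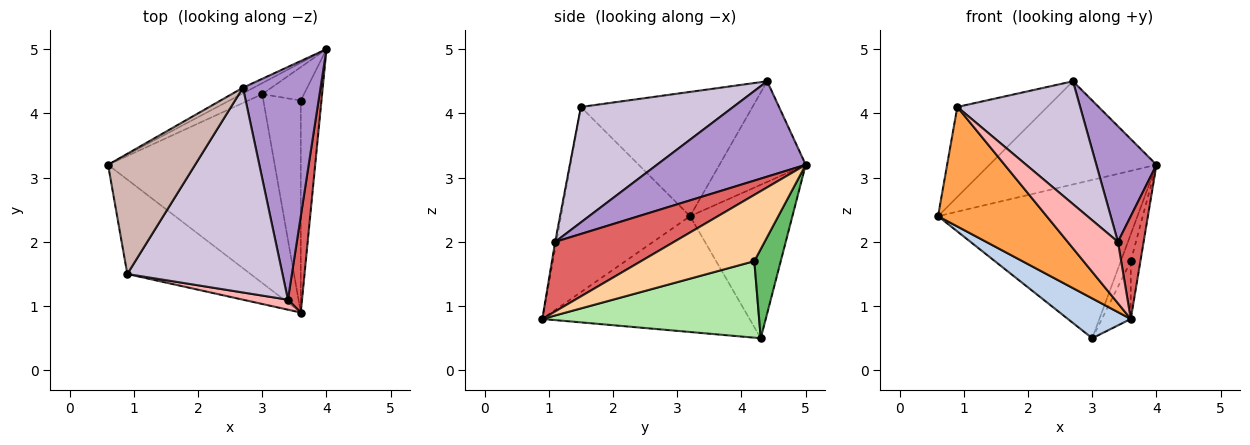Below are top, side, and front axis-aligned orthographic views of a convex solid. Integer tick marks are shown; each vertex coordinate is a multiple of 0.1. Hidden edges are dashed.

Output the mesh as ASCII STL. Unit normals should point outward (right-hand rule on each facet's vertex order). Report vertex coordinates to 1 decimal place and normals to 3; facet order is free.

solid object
 facet normal -0.456 0.888 -0.061
  outer loop
   vertex 3.0 4.3 0.5
   vertex 0.6 3.2 2.4
   vertex 4.0 5.0 3.2
  endloop
 endfacet
 facet normal -0.562 -0.171 -0.809
  outer loop
   vertex 3.0 4.3 0.5
   vertex 3.6 0.9 0.8
   vertex 0.6 3.2 2.4
  endloop
 endfacet
 facet normal -0.682 -0.574 -0.454
  outer loop
   vertex 0.9 1.5 4.1
   vertex 0.6 3.2 2.4
   vertex 3.6 0.9 0.8
  endloop
 endfacet
 facet normal 0.951 0.081 -0.297
  outer loop
   vertex 3.6 4.2 1.7
   vertex 4.0 5.0 3.2
   vertex 3.6 0.9 0.8
  endloop
 endfacet
 facet normal 0.857 0.324 -0.401
  outer loop
   vertex 3.6 4.2 1.7
   vertex 3.0 4.3 0.5
   vertex 4.0 5.0 3.2
  endloop
 endfacet
 facet normal 0.892 0.119 -0.436
  outer loop
   vertex 3.6 4.2 1.7
   vertex 3.6 0.9 0.8
   vertex 3.0 4.3 0.5
  endloop
 endfacet
 facet normal 0.959 -0.207 0.194
  outer loop
   vertex 3.4 1.1 2.0
   vertex 3.6 0.9 0.8
   vertex 4.0 5.0 3.2
  endloop
 endfacet
 facet normal -0.023 -0.987 0.161
  outer loop
   vertex 3.4 1.1 2.0
   vertex 0.9 1.5 4.1
   vertex 3.6 0.9 0.8
  endloop
 endfacet
 facet normal 0.740 -0.299 0.602
  outer loop
   vertex 2.7 4.4 4.5
   vertex 3.4 1.1 2.0
   vertex 4.0 5.0 3.2
  endloop
 endfacet
 facet normal 0.538 -0.434 0.723
  outer loop
   vertex 2.7 4.4 4.5
   vertex 0.9 1.5 4.1
   vertex 3.4 1.1 2.0
  endloop
 endfacet
 facet normal -0.458 0.887 -0.049
  outer loop
   vertex 2.7 4.4 4.5
   vertex 4.0 5.0 3.2
   vertex 0.6 3.2 2.4
  endloop
 endfacet
 facet normal -0.753 0.394 0.527
  outer loop
   vertex 2.7 4.4 4.5
   vertex 0.6 3.2 2.4
   vertex 0.9 1.5 4.1
  endloop
 endfacet
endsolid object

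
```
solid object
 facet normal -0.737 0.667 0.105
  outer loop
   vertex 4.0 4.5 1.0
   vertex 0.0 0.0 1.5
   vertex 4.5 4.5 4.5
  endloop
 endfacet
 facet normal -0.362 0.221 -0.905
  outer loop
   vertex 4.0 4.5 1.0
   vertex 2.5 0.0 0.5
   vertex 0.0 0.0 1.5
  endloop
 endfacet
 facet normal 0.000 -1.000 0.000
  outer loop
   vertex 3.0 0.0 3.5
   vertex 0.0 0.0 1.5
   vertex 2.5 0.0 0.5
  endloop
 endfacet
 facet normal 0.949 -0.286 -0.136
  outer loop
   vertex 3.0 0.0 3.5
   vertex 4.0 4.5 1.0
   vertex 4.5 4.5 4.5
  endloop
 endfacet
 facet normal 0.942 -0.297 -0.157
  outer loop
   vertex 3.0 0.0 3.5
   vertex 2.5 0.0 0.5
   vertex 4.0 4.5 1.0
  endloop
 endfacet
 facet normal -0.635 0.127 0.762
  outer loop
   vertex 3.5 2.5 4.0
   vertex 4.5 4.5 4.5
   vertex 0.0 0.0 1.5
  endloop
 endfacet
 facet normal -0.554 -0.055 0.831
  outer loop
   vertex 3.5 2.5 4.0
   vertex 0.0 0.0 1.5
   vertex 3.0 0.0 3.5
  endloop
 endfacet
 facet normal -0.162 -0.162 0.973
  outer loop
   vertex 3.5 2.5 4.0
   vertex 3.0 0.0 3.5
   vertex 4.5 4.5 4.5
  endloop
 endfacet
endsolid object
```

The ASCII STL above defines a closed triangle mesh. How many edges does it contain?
12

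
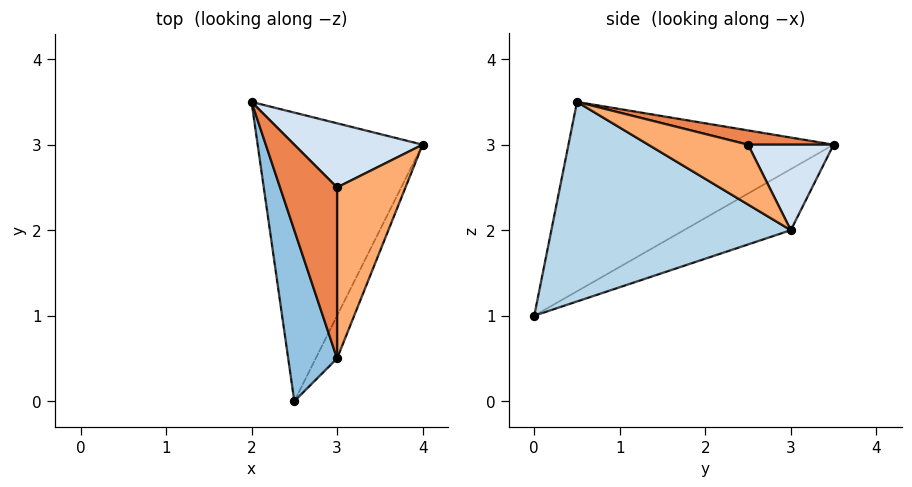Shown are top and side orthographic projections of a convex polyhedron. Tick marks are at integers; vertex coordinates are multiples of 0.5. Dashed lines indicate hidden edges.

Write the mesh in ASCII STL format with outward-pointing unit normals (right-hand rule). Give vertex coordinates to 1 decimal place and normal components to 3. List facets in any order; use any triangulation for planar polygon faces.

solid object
 facet normal -0.312 0.437 -0.843
  outer loop
   vertex 2.5 0.0 1.0
   vertex 2.0 3.5 3.0
   vertex 4.0 3.0 2.0
  endloop
 endfacet
 facet normal -0.932 -0.271 0.241
  outer loop
   vertex 3.0 0.5 3.5
   vertex 2.0 3.5 3.0
   vertex 2.5 0.0 1.0
  endloop
 endfacet
 facet normal 0.903 -0.419 -0.097
  outer loop
   vertex 3.0 0.5 3.5
   vertex 2.5 0.0 1.0
   vertex 4.0 3.0 2.0
  endloop
 endfacet
 facet normal 0.485 0.485 0.728
  outer loop
   vertex 3.0 2.5 3.0
   vertex 4.0 3.0 2.0
   vertex 2.0 3.5 3.0
  endloop
 endfacet
 facet normal 0.236 0.236 0.943
  outer loop
   vertex 3.0 2.5 3.0
   vertex 2.0 3.5 3.0
   vertex 3.0 0.5 3.5
  endloop
 endfacet
 facet normal 0.647 0.185 0.740
  outer loop
   vertex 3.0 2.5 3.0
   vertex 3.0 0.5 3.5
   vertex 4.0 3.0 2.0
  endloop
 endfacet
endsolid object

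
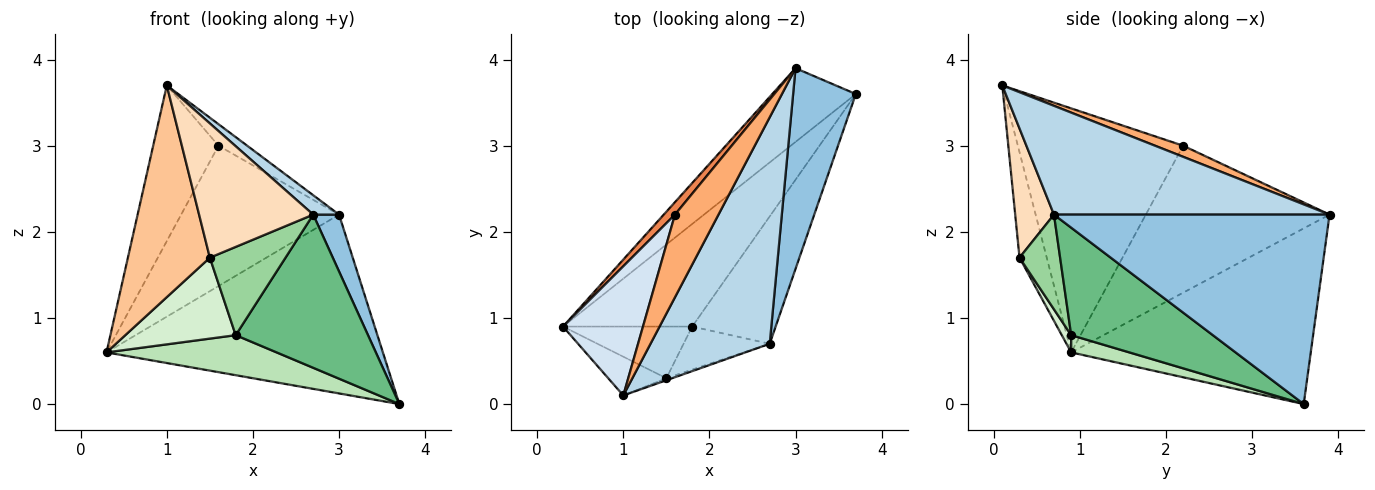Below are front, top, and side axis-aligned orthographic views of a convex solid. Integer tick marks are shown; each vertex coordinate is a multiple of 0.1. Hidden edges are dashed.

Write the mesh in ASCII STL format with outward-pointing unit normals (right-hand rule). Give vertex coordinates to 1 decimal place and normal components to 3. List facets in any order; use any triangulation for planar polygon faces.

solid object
 facet normal -0.625 0.721 -0.297
  outer loop
   vertex 3.0 3.9 2.2
   vertex 3.7 3.6 0.0
   vertex 0.3 0.9 0.6
  endloop
 endfacet
 facet normal 0.946 -0.089 0.313
  outer loop
   vertex 2.7 0.7 2.2
   vertex 3.7 3.6 0.0
   vertex 3.0 3.9 2.2
  endloop
 endfacet
 facet normal 0.673 -0.063 0.737
  outer loop
   vertex 2.7 0.7 2.2
   vertex 3.0 3.9 2.2
   vertex 1.0 0.1 3.7
  endloop
 endfacet
 facet normal -0.890 0.351 0.292
  outer loop
   vertex 1.6 2.2 3.0
   vertex 0.3 0.9 0.6
   vertex 1.0 0.1 3.7
  endloop
 endfacet
 facet normal -0.757 0.651 0.058
  outer loop
   vertex 1.6 2.2 3.0
   vertex 3.0 3.9 2.2
   vertex 0.3 0.9 0.6
  endloop
 endfacet
 facet normal 0.240 0.245 0.939
  outer loop
   vertex 1.6 2.2 3.0
   vertex 1.0 0.1 3.7
   vertex 3.0 3.9 2.2
  endloop
 endfacet
 facet normal -0.311 -0.935 -0.171
  outer loop
   vertex 1.5 0.3 1.7
   vertex 1.0 0.1 3.7
   vertex 0.3 0.9 0.6
  endloop
 endfacet
 facet normal 0.322 -0.947 -0.014
  outer loop
   vertex 1.5 0.3 1.7
   vertex 2.7 0.7 2.2
   vertex 1.0 0.1 3.7
  endloop
 endfacet
 facet normal 0.636 -0.594 -0.493
  outer loop
   vertex 1.8 0.9 0.8
   vertex 3.7 3.6 0.0
   vertex 2.7 0.7 2.2
  endloop
 endfacet
 facet normal 0.434 -0.810 -0.395
  outer loop
   vertex 1.8 0.9 0.8
   vertex 2.7 0.7 2.2
   vertex 1.5 0.3 1.7
  endloop
 endfacet
 facet normal 0.123 -0.361 -0.925
  outer loop
   vertex 1.8 0.9 0.8
   vertex 0.3 0.9 0.6
   vertex 3.7 3.6 0.0
  endloop
 endfacet
 facet normal 0.072 -0.841 -0.537
  outer loop
   vertex 1.8 0.9 0.8
   vertex 1.5 0.3 1.7
   vertex 0.3 0.9 0.6
  endloop
 endfacet
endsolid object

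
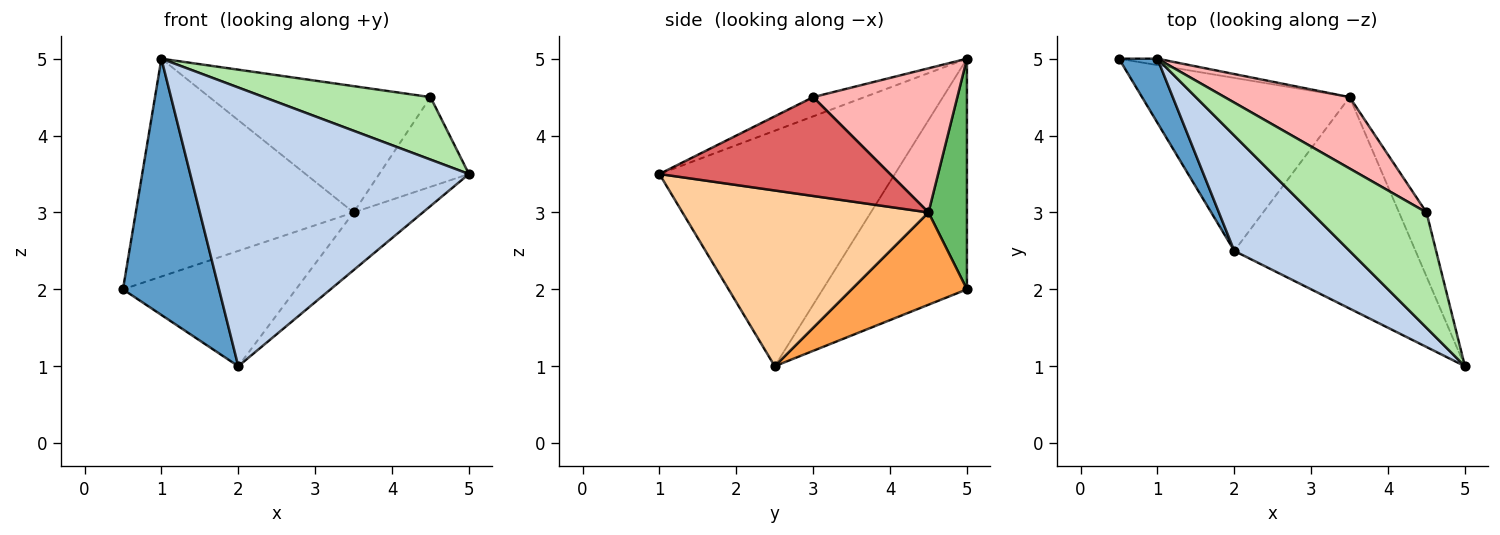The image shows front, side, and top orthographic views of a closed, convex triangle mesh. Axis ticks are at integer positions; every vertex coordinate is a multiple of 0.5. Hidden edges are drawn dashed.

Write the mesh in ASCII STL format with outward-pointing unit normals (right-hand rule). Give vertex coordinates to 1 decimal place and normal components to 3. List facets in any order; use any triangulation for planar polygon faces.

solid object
 facet normal -0.824 -0.549 0.137
  outer loop
   vertex 1.0 5.0 5.0
   vertex 0.5 5.0 2.0
   vertex 2.0 2.5 1.0
  endloop
 endfacet
 facet normal -0.615 -0.728 0.301
  outer loop
   vertex 1.0 5.0 5.0
   vertex 2.0 2.5 1.0
   vertex 5.0 1.0 3.5
  endloop
 endfacet
 facet normal 0.347 0.520 -0.780
  outer loop
   vertex 3.5 4.5 3.0
   vertex 2.0 2.5 1.0
   vertex 0.5 5.0 2.0
  endloop
 endfacet
 facet normal 0.683 0.192 -0.705
  outer loop
   vertex 3.5 4.5 3.0
   vertex 5.0 1.0 3.5
   vertex 2.0 2.5 1.0
  endloop
 endfacet
 facet normal 0.174 0.984 -0.029
  outer loop
   vertex 3.5 4.5 3.0
   vertex 0.5 5.0 2.0
   vertex 1.0 5.0 5.0
  endloop
 endfacet
 facet normal -0.145 -0.471 0.870
  outer loop
   vertex 4.5 3.0 4.5
   vertex 1.0 5.0 5.0
   vertex 5.0 1.0 3.5
  endloop
 endfacet
 facet normal 0.902 0.351 -0.251
  outer loop
   vertex 4.5 3.0 4.5
   vertex 5.0 1.0 3.5
   vertex 3.5 4.5 3.0
  endloop
 endfacet
 facet normal 0.494 0.757 0.428
  outer loop
   vertex 4.5 3.0 4.5
   vertex 3.5 4.5 3.0
   vertex 1.0 5.0 5.0
  endloop
 endfacet
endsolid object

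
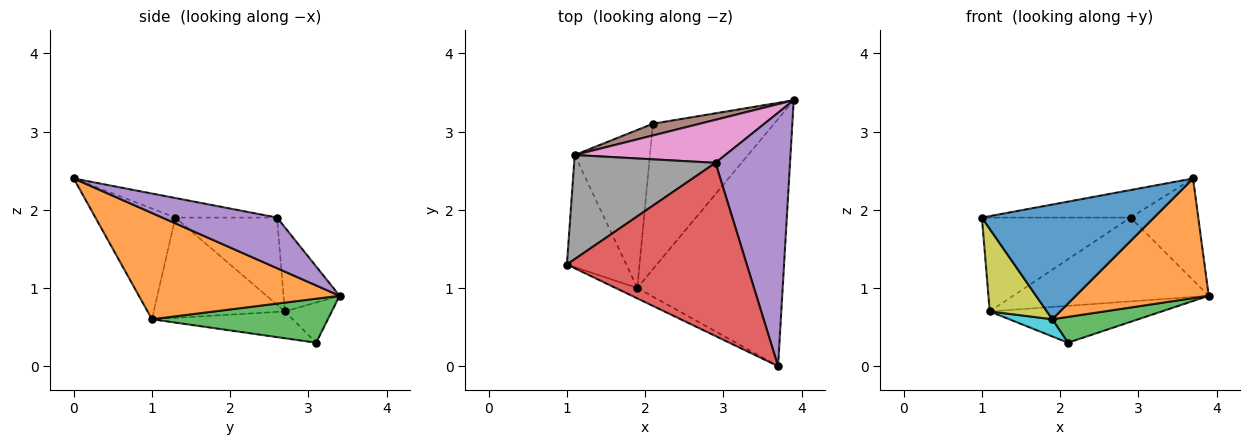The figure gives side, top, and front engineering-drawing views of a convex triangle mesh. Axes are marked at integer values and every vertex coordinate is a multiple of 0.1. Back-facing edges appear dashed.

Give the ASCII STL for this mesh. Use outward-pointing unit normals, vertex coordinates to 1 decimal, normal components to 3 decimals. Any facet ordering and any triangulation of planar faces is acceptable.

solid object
 facet normal -0.420 -0.904 -0.082
  outer loop
   vertex 1.9 1.0 0.6
   vertex 3.7 0.0 2.4
   vertex 1.0 1.3 1.9
  endloop
 endfacet
 facet normal 0.550 -0.364 -0.752
  outer loop
   vertex 1.9 1.0 0.6
   vertex 3.9 3.4 0.9
   vertex 3.7 0.0 2.4
  endloop
 endfacet
 facet normal 0.336 -0.165 -0.927
  outer loop
   vertex 1.9 1.0 0.6
   vertex 2.1 3.1 0.3
   vertex 3.9 3.4 0.9
  endloop
 endfacet
 facet normal -0.107 0.156 0.982
  outer loop
   vertex 2.9 2.6 1.9
   vertex 1.0 1.3 1.9
   vertex 3.7 0.0 2.4
  endloop
 endfacet
 facet normal 0.533 0.315 0.785
  outer loop
   vertex 2.9 2.6 1.9
   vertex 3.7 0.0 2.4
   vertex 3.9 3.4 0.9
  endloop
 endfacet
 facet normal -0.252 0.922 0.293
  outer loop
   vertex 1.1 2.7 0.7
   vertex 3.9 3.4 0.9
   vertex 2.1 3.1 0.3
  endloop
 endfacet
 facet normal -0.247 0.862 0.443
  outer loop
   vertex 1.1 2.7 0.7
   vertex 2.9 2.6 1.9
   vertex 3.9 3.4 0.9
  endloop
 endfacet
 facet normal -0.416 0.609 0.675
  outer loop
   vertex 1.1 2.7 0.7
   vertex 1.0 1.3 1.9
   vertex 2.9 2.6 1.9
  endloop
 endfacet
 facet normal -0.806 -0.351 -0.477
  outer loop
   vertex 1.1 2.7 0.7
   vertex 1.9 1.0 0.6
   vertex 1.0 1.3 1.9
  endloop
 endfacet
 facet normal -0.334 -0.102 -0.937
  outer loop
   vertex 1.1 2.7 0.7
   vertex 2.1 3.1 0.3
   vertex 1.9 1.0 0.6
  endloop
 endfacet
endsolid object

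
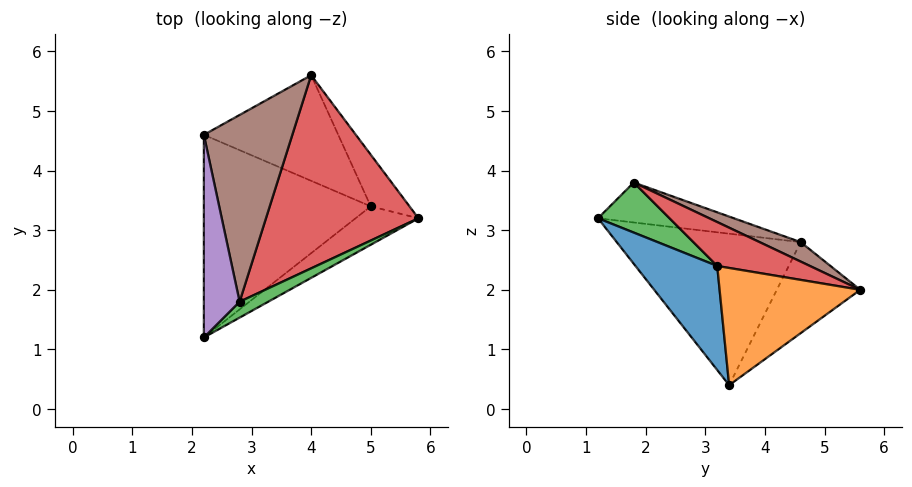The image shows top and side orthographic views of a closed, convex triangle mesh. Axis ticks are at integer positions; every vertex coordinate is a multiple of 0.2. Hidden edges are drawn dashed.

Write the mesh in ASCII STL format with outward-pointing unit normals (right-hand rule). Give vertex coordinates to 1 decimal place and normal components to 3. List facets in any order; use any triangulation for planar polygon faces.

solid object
 facet normal 0.425 -0.868 -0.257
  outer loop
   vertex 5.0 3.4 0.4
   vertex 5.8 3.2 2.4
   vertex 2.2 1.2 3.2
  endloop
 endfacet
 facet normal 0.793 0.551 -0.262
  outer loop
   vertex 5.0 3.4 0.4
   vertex 4.0 5.6 2.0
   vertex 5.8 3.2 2.4
  endloop
 endfacet
 facet normal 0.513 -0.807 0.293
  outer loop
   vertex 2.8 1.8 3.8
   vertex 2.2 1.2 3.2
   vertex 5.8 3.2 2.4
  endloop
 endfacet
 facet normal 0.260 0.345 0.902
  outer loop
   vertex 2.8 1.8 3.8
   vertex 5.8 3.2 2.4
   vertex 4.0 5.6 2.0
  endloop
 endfacet
 facet normal -0.743 0.078 0.665
  outer loop
   vertex 2.2 4.6 2.8
   vertex 2.2 1.2 3.2
   vertex 2.8 1.8 3.8
  endloop
 endfacet
 facet normal 0.200 0.367 0.908
  outer loop
   vertex 2.2 4.6 2.8
   vertex 2.8 1.8 3.8
   vertex 4.0 5.6 2.0
  endloop
 endfacet
 facet normal -0.670 -0.087 -0.738
  outer loop
   vertex 2.2 4.6 2.8
   vertex 5.0 3.4 0.4
   vertex 2.2 1.2 3.2
  endloop
 endfacet
 facet normal -0.530 0.328 -0.782
  outer loop
   vertex 2.2 4.6 2.8
   vertex 4.0 5.6 2.0
   vertex 5.0 3.4 0.4
  endloop
 endfacet
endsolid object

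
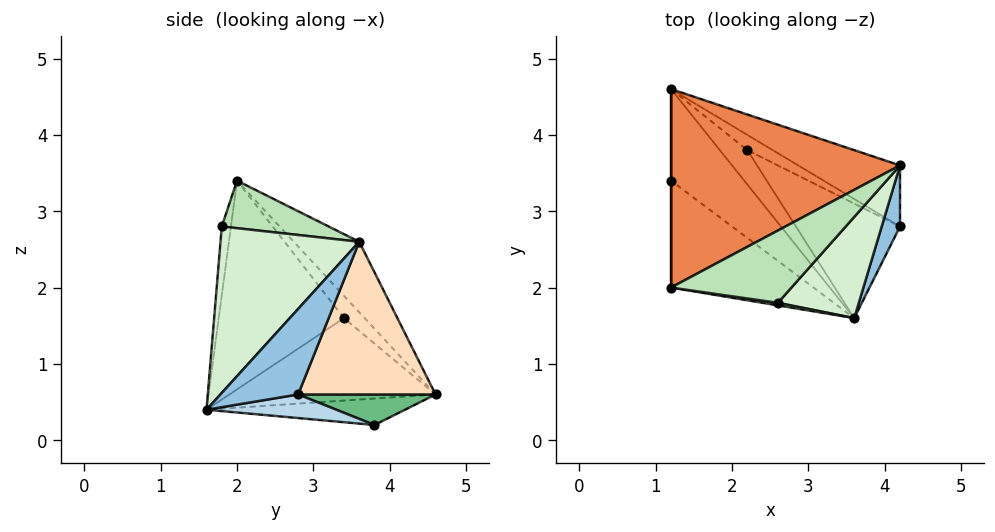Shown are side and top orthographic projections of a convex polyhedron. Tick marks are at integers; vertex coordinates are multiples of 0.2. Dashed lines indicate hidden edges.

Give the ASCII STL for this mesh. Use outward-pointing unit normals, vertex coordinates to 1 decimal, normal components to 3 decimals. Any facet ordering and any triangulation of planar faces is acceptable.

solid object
 facet normal -0.669 -0.587 -0.457
  outer loop
   vertex 3.6 1.6 0.4
   vertex 1.2 2.0 3.4
   vertex 1.2 3.4 1.6
  endloop
 endfacet
 facet normal 0.866 -0.464 0.186
  outer loop
   vertex 4.2 3.6 2.6
   vertex 3.6 1.6 0.4
   vertex 4.2 2.8 0.6
  endloop
 endfacet
 facet normal 0.221 0.052 -0.974
  outer loop
   vertex 2.2 3.8 0.2
   vertex 4.2 2.8 0.6
   vertex 3.6 1.6 0.4
  endloop
 endfacet
 facet normal -1.000 0.000 0.000
  outer loop
   vertex 1.2 4.6 0.6
   vertex 1.2 3.4 1.6
   vertex 1.2 2.0 3.4
  endloop
 endfacet
 facet normal -0.205 0.717 0.666
  outer loop
   vertex 1.2 4.6 0.6
   vertex 1.2 2.0 3.4
   vertex 4.2 3.6 2.6
  endloop
 endfacet
 facet normal -0.654 -0.484 -0.581
  outer loop
   vertex 1.2 4.6 0.6
   vertex 3.6 1.6 0.4
   vertex 1.2 3.4 1.6
  endloop
 endfacet
 facet normal -0.619 -0.452 -0.642
  outer loop
   vertex 1.2 4.6 0.6
   vertex 2.2 3.8 0.2
   vertex 3.6 1.6 0.4
  endloop
 endfacet
 facet normal 0.487 0.811 -0.324
  outer loop
   vertex 1.2 4.6 0.6
   vertex 4.2 3.6 2.6
   vertex 4.2 2.8 0.6
  endloop
 endfacet
 facet normal 0.473 0.788 -0.394
  outer loop
   vertex 1.2 4.6 0.6
   vertex 4.2 2.8 0.6
   vertex 2.2 3.8 0.2
  endloop
 endfacet
 facet normal -0.129 -0.991 0.029
  outer loop
   vertex 2.6 1.8 2.8
   vertex 1.2 2.0 3.4
   vertex 3.6 1.6 0.4
  endloop
 endfacet
 facet normal 0.358 -0.217 0.908
  outer loop
   vertex 2.6 1.8 2.8
   vertex 4.2 3.6 2.6
   vertex 1.2 2.0 3.4
  endloop
 endfacet
 facet normal 0.719 -0.600 0.350
  outer loop
   vertex 2.6 1.8 2.8
   vertex 3.6 1.6 0.4
   vertex 4.2 3.6 2.6
  endloop
 endfacet
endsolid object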